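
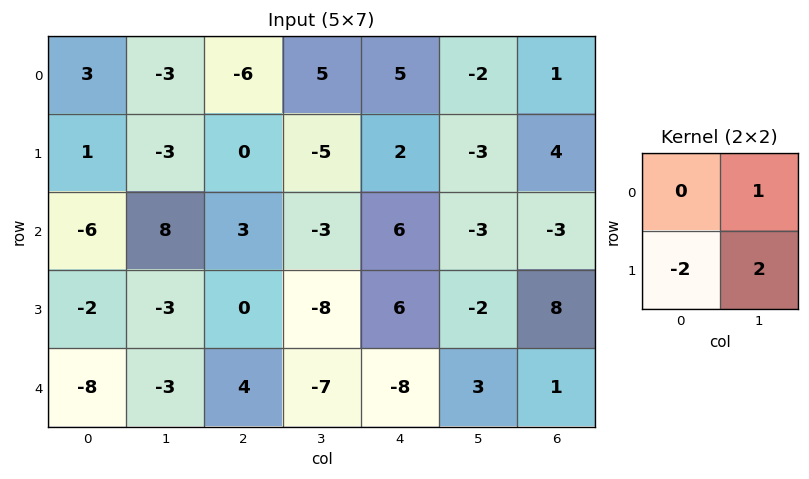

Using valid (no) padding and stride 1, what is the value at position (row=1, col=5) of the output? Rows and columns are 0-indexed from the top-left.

The receptive field on the input at this output position is [-3 4 / -3 -3]. Elementwise product with the kernel and sum: 4·1 + -3·-2 + -3·2.

4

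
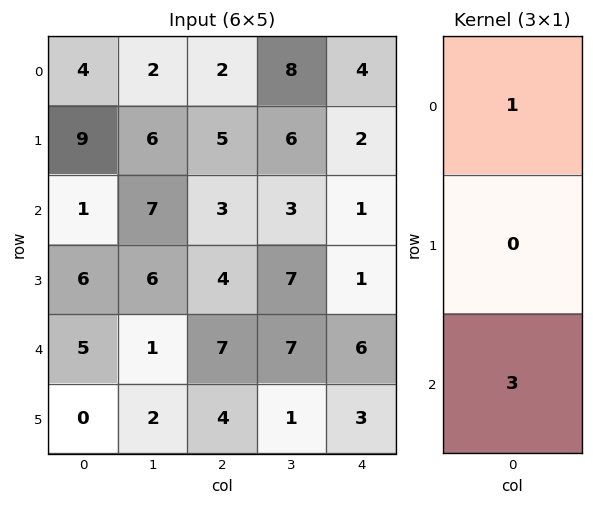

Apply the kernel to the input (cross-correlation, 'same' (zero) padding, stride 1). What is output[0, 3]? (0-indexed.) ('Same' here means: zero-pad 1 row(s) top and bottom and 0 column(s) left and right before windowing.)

The receptive field on the zero-padded input at this output position is [0 / 8 / 6]. Elementwise product with the kernel and sum: 0·1 + 6·3.

18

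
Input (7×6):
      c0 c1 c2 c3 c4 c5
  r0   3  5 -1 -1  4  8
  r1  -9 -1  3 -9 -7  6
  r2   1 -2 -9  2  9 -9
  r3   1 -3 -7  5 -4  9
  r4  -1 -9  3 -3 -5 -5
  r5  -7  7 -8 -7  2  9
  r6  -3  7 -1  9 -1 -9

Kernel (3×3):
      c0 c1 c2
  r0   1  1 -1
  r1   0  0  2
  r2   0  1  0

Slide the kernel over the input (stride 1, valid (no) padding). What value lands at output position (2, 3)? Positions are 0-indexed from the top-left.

33

The receptive field on the input at this output position is [2 9 -9 / 5 -4 9 / -3 -5 -5]. Elementwise product with the kernel and sum: 2·1 + 9·1 + -9·-1 + 9·2 + -5·1.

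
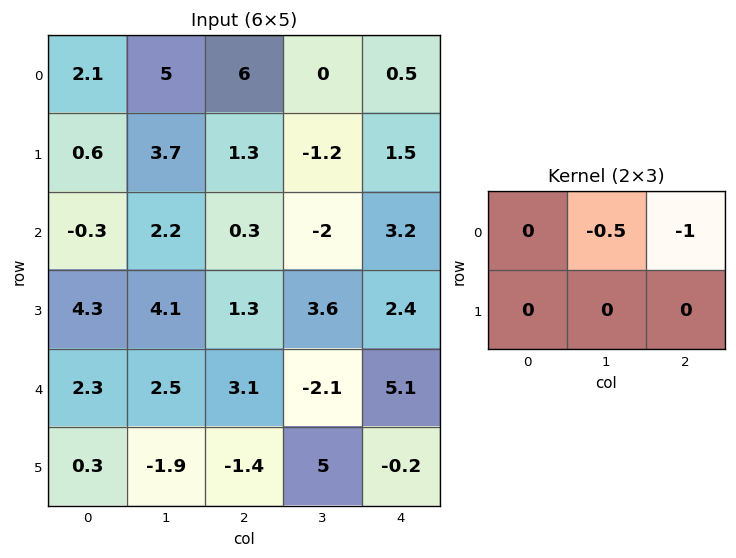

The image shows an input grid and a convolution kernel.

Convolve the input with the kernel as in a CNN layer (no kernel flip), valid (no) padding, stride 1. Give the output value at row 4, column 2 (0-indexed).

The receptive field on the input at this output position is [3.1 -2.1 5.1 / -1.4 5 -0.2]. Elementwise product with the kernel and sum: -2.1·-0.5 + 5.1·-1.

-4.05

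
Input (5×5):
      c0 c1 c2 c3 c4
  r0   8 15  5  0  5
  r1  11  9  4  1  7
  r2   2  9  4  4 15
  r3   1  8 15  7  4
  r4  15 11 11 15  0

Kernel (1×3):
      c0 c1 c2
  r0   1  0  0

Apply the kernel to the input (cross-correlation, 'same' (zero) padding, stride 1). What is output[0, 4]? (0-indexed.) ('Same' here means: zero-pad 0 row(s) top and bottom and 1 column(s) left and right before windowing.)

0

The receptive field on the zero-padded input at this output position is [0 5 0]. Elementwise product with the kernel and sum: 0·1.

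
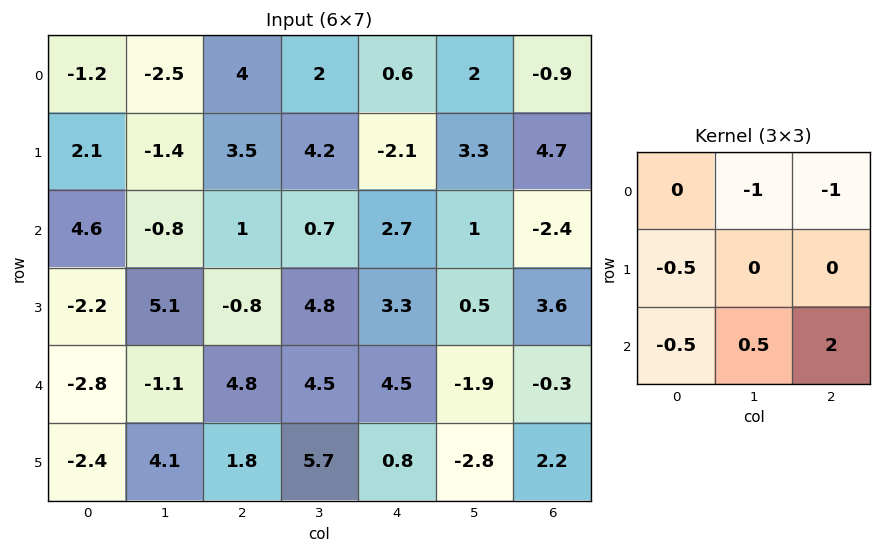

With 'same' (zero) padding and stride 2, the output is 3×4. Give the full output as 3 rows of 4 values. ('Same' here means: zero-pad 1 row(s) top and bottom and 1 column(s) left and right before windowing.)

-1.75 12.1 2.45 -0.3
8.4 -0.65 -1.3 -3.65
4.1 6.8 -14.1 -0.15

Output[0,0]: The receptive field on the zero-padded input at this output position is [0 0 0 / 0 -1.2 -2.5 / 0 2.1 -1.4]. Elementwise product with the kernel and sum: 0·-1 + 0·-1 + 0·-0.5 + 0·-0.5 + 2.1·0.5 + -1.4·2.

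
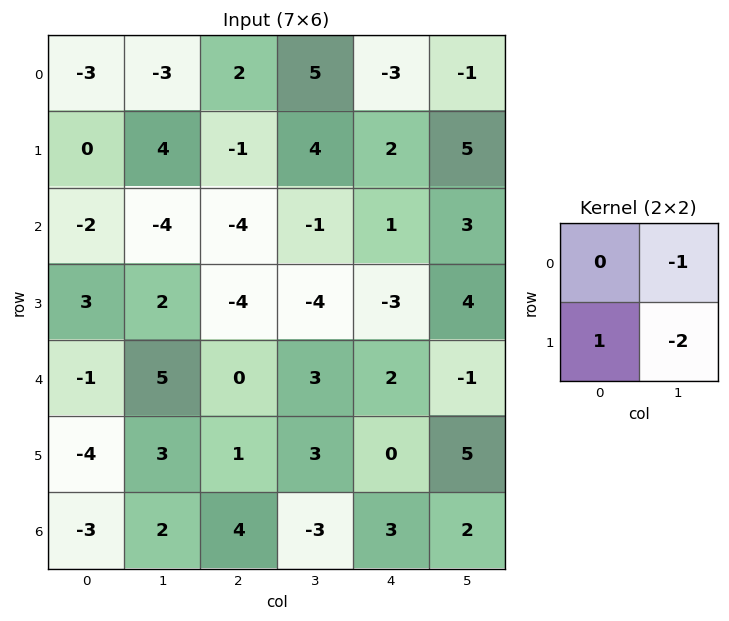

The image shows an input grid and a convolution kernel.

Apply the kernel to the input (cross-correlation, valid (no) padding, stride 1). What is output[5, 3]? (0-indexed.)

-9

The receptive field on the input at this output position is [3 0 / -3 3]. Elementwise product with the kernel and sum: 0·-1 + -3·1 + 3·-2.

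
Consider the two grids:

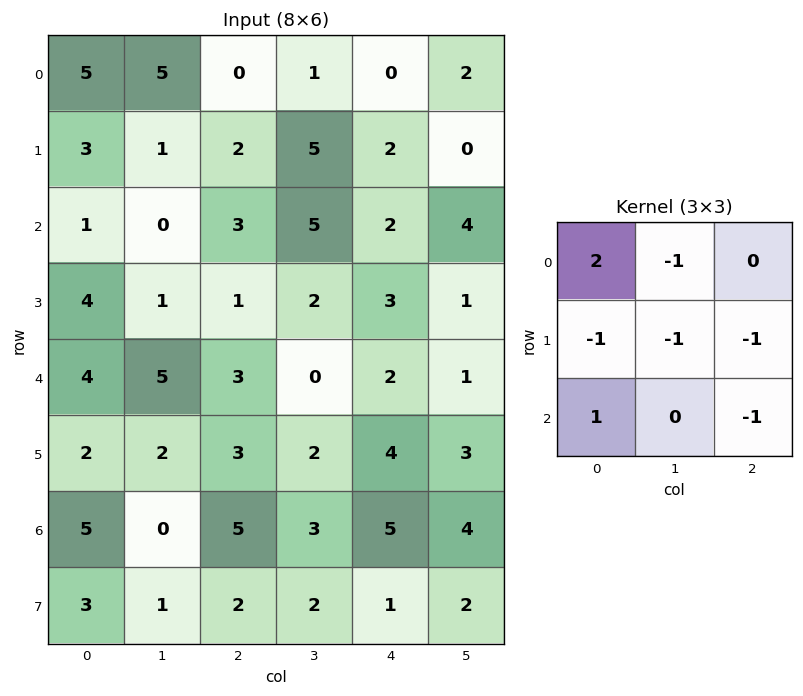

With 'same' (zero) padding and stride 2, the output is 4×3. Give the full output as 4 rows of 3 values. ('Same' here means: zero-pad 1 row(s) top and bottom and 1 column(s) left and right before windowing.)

Output[0,0]: The receptive field on the zero-padded input at this output position is [0 0 0 / 0 5 5 / 0 3 1]. Elementwise product with the kernel and sum: 0·2 + 0·-1 + 0·-1 + 5·-1 + 5·-1 + 0·1 + 1·-1.
Output[0,1]: The receptive field on the zero-padded input at this output position is [0 0 0 / 5 0 1 / 1 2 5]. Elementwise product with the kernel and sum: 0·2 + 0·-1 + 5·-1 + 0·-1 + 1·-1 + 1·1 + 5·-1.

-11 -10 2
-5 -9 -2
-15 -7 -3
-8 -8 -12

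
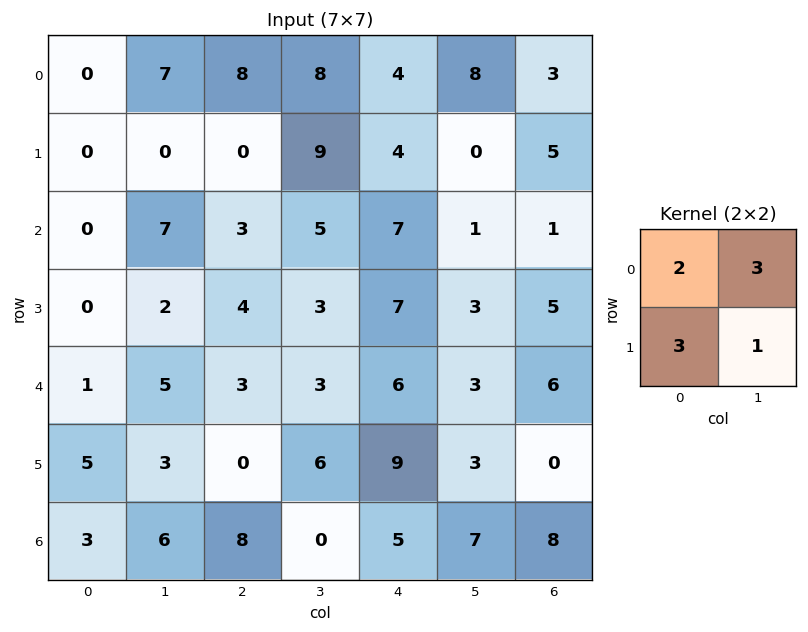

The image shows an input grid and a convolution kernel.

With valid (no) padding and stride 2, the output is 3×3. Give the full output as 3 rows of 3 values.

21 49 44
23 36 41
35 21 51

Output[0,0]: The receptive field on the input at this output position is [0 7 / 0 0]. Elementwise product with the kernel and sum: 0·2 + 7·3 + 0·3 + 0·1.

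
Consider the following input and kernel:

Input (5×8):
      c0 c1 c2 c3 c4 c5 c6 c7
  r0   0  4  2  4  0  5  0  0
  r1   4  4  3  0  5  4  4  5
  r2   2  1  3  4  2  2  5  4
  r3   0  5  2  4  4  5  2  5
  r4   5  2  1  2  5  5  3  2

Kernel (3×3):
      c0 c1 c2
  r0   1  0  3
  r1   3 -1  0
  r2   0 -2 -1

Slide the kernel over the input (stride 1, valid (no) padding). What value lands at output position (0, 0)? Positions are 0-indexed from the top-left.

9

The receptive field on the input at this output position is [0 4 2 / 4 4 3 / 2 1 3]. Elementwise product with the kernel and sum: 0·1 + 2·3 + 4·3 + 4·-1 + 1·-2 + 3·-1.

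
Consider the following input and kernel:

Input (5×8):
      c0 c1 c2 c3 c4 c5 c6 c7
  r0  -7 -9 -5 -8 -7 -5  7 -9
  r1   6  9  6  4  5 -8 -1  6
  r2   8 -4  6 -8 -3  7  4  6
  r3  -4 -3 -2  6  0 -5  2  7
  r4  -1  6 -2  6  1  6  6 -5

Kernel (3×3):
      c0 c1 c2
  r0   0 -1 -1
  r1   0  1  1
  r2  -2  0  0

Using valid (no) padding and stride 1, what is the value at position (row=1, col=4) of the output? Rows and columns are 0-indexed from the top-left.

The receptive field on the input at this output position is [5 -8 -1 / -3 7 4 / 0 -5 2]. Elementwise product with the kernel and sum: -8·-1 + -1·-1 + 7·1 + 4·1 + 0·-2.

20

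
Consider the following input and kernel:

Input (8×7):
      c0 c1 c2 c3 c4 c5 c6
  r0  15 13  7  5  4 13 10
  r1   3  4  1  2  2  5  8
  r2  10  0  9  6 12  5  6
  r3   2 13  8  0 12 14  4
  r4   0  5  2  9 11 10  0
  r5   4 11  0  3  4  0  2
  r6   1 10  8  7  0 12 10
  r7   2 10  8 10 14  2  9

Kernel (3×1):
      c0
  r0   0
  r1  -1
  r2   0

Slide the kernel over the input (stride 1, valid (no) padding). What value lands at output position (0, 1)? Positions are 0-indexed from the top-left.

-4

The receptive field on the input at this output position is [13 / 4 / 0]. Elementwise product with the kernel and sum: 4·-1.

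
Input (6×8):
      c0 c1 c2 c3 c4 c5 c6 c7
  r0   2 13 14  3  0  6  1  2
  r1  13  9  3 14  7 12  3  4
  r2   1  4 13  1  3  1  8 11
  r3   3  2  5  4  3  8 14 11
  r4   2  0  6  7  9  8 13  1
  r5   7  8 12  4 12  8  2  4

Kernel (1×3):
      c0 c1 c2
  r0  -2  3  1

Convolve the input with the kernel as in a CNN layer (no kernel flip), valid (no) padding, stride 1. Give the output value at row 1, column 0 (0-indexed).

4

The receptive field on the input at this output position is [13 9 3]. Elementwise product with the kernel and sum: 13·-2 + 9·3 + 3·1.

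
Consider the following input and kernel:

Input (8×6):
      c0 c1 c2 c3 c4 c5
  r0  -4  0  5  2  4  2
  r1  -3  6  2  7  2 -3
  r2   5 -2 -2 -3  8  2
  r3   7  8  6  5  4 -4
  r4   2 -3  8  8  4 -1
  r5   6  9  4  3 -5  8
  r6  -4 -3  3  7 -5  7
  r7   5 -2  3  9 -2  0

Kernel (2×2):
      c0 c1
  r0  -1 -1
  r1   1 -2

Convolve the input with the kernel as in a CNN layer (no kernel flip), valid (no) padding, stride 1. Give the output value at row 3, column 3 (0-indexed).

The receptive field on the input at this output position is [5 4 / 8 4]. Elementwise product with the kernel and sum: 5·-1 + 4·-1 + 8·1 + 4·-2.

-9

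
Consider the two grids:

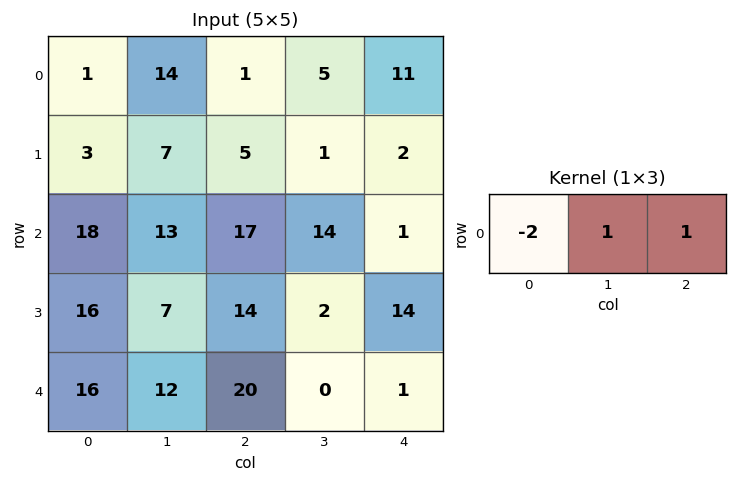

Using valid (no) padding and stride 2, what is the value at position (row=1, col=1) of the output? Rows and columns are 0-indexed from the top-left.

The receptive field on the input at this output position is [17 14 1]. Elementwise product with the kernel and sum: 17·-2 + 14·1 + 1·1.

-19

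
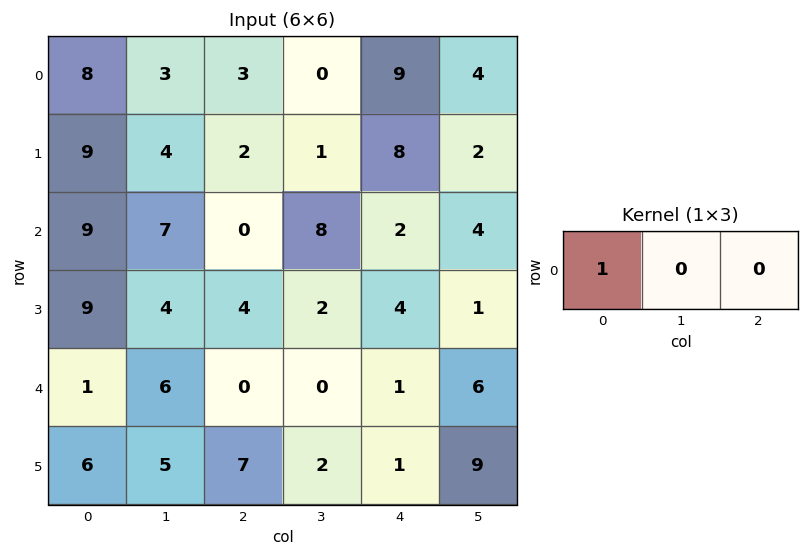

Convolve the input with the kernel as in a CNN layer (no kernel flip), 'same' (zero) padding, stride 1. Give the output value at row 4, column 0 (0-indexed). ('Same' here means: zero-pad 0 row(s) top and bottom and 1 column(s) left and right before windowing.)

The receptive field on the zero-padded input at this output position is [0 1 6]. Elementwise product with the kernel and sum: 0·1.

0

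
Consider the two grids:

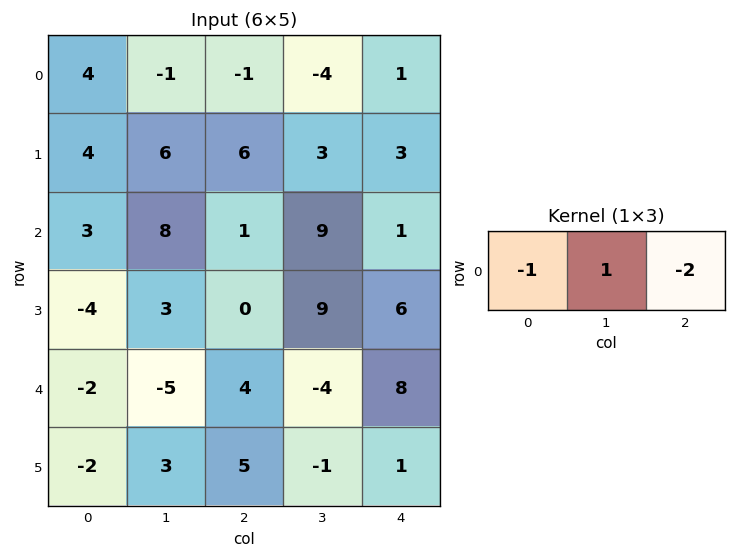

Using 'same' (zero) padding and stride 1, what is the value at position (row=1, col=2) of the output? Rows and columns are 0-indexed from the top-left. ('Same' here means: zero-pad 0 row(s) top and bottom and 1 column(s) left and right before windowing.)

-6

The receptive field on the zero-padded input at this output position is [6 6 3]. Elementwise product with the kernel and sum: 6·-1 + 6·1 + 3·-2.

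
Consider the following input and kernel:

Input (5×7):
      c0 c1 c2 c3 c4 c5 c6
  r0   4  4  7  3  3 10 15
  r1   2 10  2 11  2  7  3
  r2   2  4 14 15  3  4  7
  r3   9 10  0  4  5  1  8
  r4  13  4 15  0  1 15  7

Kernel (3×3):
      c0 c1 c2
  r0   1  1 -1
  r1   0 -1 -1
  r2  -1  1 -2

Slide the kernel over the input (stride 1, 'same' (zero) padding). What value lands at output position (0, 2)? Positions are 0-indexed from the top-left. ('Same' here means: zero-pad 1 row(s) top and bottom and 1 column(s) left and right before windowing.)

The receptive field on the zero-padded input at this output position is [0 0 0 / 4 7 3 / 10 2 11]. Elementwise product with the kernel and sum: 0·1 + 0·1 + 0·-1 + 7·-1 + 3·-1 + 10·-1 + 2·1 + 11·-2.

-40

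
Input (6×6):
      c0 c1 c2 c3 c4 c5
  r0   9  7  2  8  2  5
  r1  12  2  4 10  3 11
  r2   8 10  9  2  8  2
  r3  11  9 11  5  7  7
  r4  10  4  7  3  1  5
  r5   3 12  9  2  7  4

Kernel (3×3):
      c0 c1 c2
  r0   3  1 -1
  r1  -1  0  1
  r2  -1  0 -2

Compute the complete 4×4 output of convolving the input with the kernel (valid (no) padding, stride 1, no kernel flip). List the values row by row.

Output[0,0]: The receptive field on the input at this output position is [9 7 2 / 12 2 4 / 8 10 9]. Elementwise product with the kernel and sum: 9·3 + 7·1 + 2·-1 + 12·-1 + 4·1 + 8·-1 + 9·-2.

-2 9 -14 16
2 -27 -7 3
1 23 8 1
7 16 2 7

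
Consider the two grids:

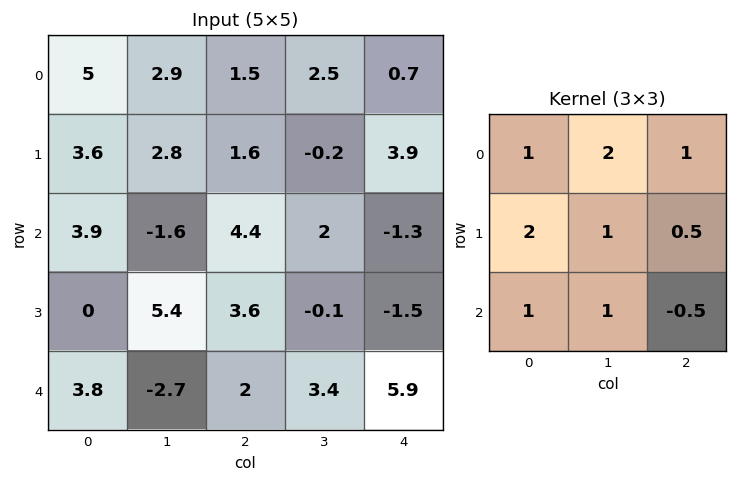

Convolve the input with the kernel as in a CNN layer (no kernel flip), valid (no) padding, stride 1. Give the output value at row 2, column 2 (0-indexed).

15.9

The receptive field on the input at this output position is [4.4 2 -1.3 / 3.6 -0.1 -1.5 / 2 3.4 5.9]. Elementwise product with the kernel and sum: 4.4·1 + 2·2 + -1.3·1 + 3.6·2 + -0.1·1 + -1.5·0.5 + 2·1 + 3.4·1 + 5.9·-0.5.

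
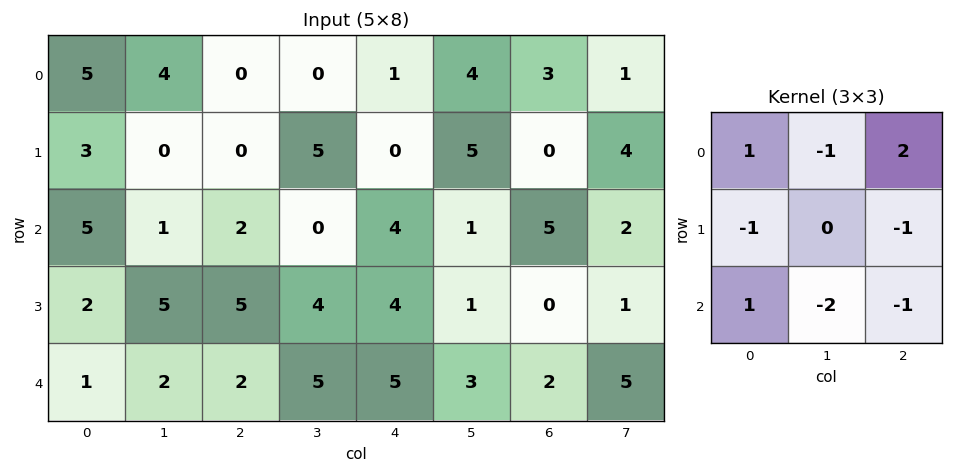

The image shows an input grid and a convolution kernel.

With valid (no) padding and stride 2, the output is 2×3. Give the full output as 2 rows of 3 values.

Output[0,0]: The receptive field on the input at this output position is [5 4 0 / 3 0 0 / 5 1 2]. Elementwise product with the kernel and sum: 5·1 + 4·-1 + 0·2 + 3·-1 + 0·-1 + 5·1 + 1·-2 + 2·-1.

-1 0 0
-4 -12 6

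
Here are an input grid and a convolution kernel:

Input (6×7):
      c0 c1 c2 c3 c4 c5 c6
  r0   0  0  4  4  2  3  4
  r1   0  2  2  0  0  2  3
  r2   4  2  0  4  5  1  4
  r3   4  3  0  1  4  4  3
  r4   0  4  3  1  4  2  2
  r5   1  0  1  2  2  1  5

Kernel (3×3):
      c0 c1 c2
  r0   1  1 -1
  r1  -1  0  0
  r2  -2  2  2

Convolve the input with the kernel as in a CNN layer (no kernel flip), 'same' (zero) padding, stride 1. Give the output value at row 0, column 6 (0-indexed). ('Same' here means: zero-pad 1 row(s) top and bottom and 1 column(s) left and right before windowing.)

The receptive field on the zero-padded input at this output position is [0 0 0 / 3 4 0 / 2 3 0]. Elementwise product with the kernel and sum: 0·1 + 0·1 + 0·-1 + 3·-1 + 2·-2 + 3·2 + 0·2.

-1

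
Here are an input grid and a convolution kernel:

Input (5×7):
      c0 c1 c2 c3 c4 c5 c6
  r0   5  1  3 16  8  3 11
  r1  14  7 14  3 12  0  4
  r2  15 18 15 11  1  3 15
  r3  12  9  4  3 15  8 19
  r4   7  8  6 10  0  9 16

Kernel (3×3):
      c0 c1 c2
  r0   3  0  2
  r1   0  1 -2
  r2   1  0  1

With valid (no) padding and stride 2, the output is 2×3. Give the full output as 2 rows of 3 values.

30 20 54
89 26 19

Output[0,0]: The receptive field on the input at this output position is [5 1 3 / 14 7 14 / 15 18 15]. Elementwise product with the kernel and sum: 5·3 + 3·2 + 7·1 + 14·-2 + 15·1 + 15·1.
Output[0,1]: The receptive field on the input at this output position is [3 16 8 / 14 3 12 / 15 11 1]. Elementwise product with the kernel and sum: 3·3 + 8·2 + 3·1 + 12·-2 + 15·1 + 1·1.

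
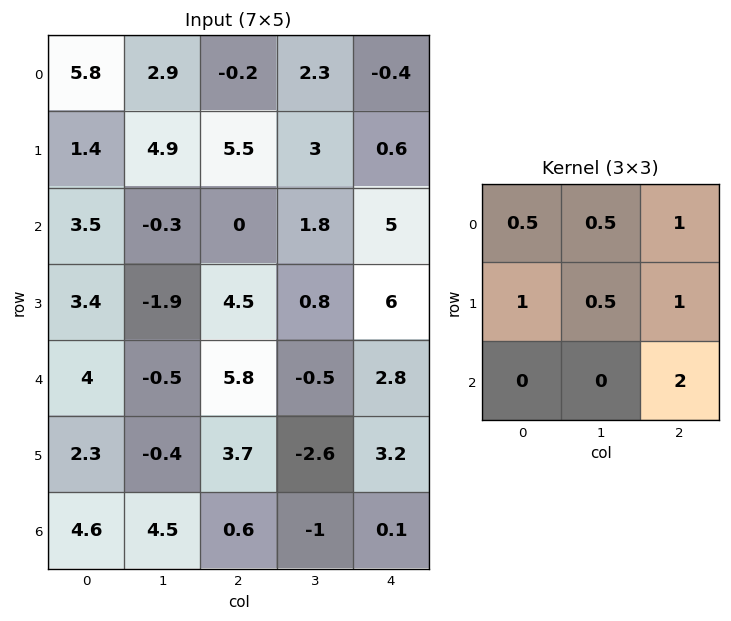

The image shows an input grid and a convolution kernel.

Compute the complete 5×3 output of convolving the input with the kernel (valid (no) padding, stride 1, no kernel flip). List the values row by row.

Output[0,0]: The receptive field on the input at this output position is [5.8 2.9 -0.2 / 1.4 4.9 5.5 / 3.5 -0.3 0]. Elementwise product with the kernel and sum: 5.8·0.5 + 2.9·0.5 + -0.2·1 + 1.4·1 + 4.9·0.5 + 5.5·1 + 0·2.
Output[0,1]: The receptive field on the input at this output position is [2.9 -0.2 2.3 / 4.9 5.5 3 / -0.3 0 1.8]. Elementwise product with the kernel and sum: 2.9·0.5 + -0.2·0.5 + 2.3·1 + 4.9·1 + 5.5·0.5 + 3·1 + 1.8·2.

13.5 17.9 18.25
21 11.3 22.75
20.15 1.8 22.4
22.2 -1.2 23.4
14.55 -1 11.25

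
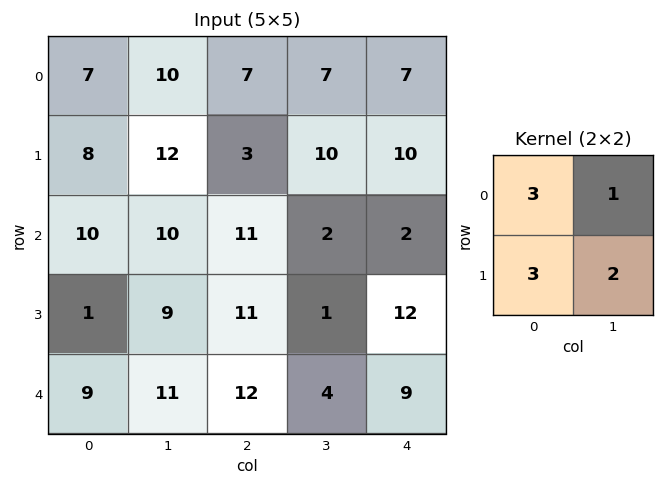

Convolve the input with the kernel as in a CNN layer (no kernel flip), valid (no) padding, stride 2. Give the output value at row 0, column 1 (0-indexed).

57

The receptive field on the input at this output position is [7 7 / 3 10]. Elementwise product with the kernel and sum: 7·3 + 7·1 + 3·3 + 10·2.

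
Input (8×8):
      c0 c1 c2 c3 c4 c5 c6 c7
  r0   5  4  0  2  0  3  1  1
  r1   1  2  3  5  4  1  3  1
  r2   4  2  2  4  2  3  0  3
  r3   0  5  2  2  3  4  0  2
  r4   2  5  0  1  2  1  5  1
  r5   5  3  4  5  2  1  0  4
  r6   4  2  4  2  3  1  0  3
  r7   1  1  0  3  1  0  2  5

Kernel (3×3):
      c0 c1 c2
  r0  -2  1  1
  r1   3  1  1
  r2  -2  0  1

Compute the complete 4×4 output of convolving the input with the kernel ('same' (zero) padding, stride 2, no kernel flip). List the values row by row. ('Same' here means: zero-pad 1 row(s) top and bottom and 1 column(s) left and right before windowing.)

Output[0,0]: The receptive field on the zero-padded input at this output position is [0 0 0 / 0 5 4 / 0 1 2]. Elementwise product with the kernel and sum: 0·-2 + 0·1 + 0·1 + 0·3 + 5·1 + 4·1 + 0·-2 + 2·1.

11 15 0 10
14 8 12 8
15 9 0 5
15 16 -3 13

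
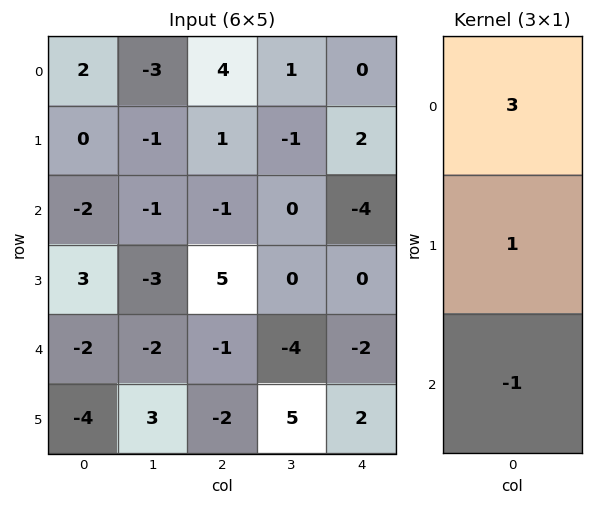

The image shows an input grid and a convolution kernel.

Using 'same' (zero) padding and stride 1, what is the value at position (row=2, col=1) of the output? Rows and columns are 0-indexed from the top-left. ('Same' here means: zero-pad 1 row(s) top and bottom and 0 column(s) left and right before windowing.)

-1

The receptive field on the zero-padded input at this output position is [-1 / -1 / -3]. Elementwise product with the kernel and sum: -1·3 + -1·1 + -3·-1.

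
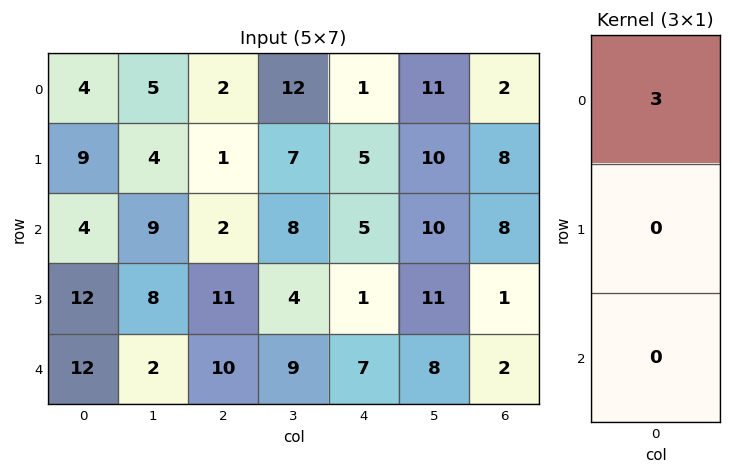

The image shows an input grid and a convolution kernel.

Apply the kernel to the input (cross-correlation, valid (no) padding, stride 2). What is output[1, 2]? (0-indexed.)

15

The receptive field on the input at this output position is [5 / 1 / 7]. Elementwise product with the kernel and sum: 5·3.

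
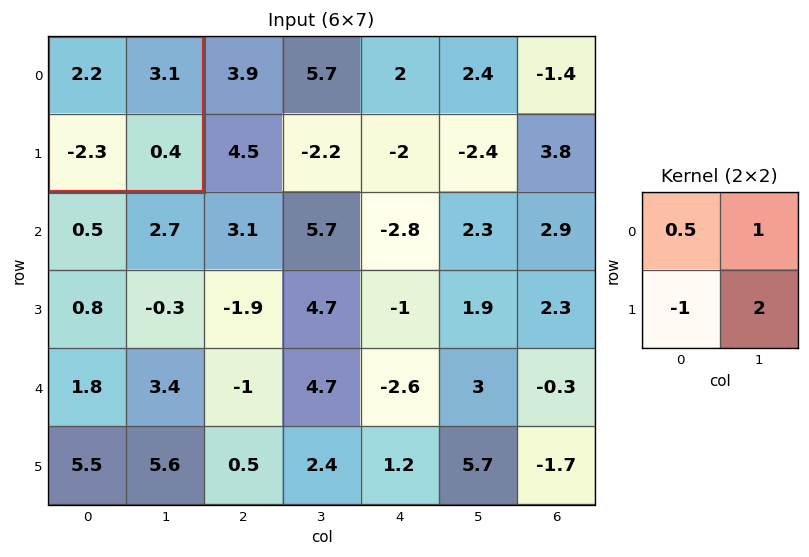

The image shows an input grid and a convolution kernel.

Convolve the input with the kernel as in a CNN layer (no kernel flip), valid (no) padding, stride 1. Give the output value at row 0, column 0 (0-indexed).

The receptive field on the input at this output position is [2.2 3.1 / -2.3 0.4]. Elementwise product with the kernel and sum: 2.2·0.5 + 3.1·1 + -2.3·-1 + 0.4·2.

7.3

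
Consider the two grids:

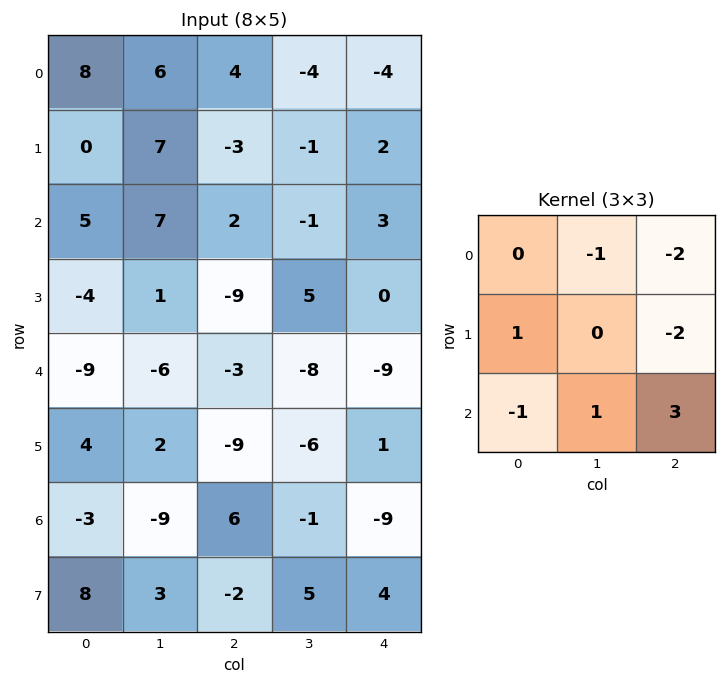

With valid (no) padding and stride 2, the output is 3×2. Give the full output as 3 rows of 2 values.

0 11
-3 -46
46 -19

Output[0,0]: The receptive field on the input at this output position is [8 6 4 / 0 7 -3 / 5 7 2]. Elementwise product with the kernel and sum: 6·-1 + 4·-2 + 0·1 + -3·-2 + 5·-1 + 7·1 + 2·3.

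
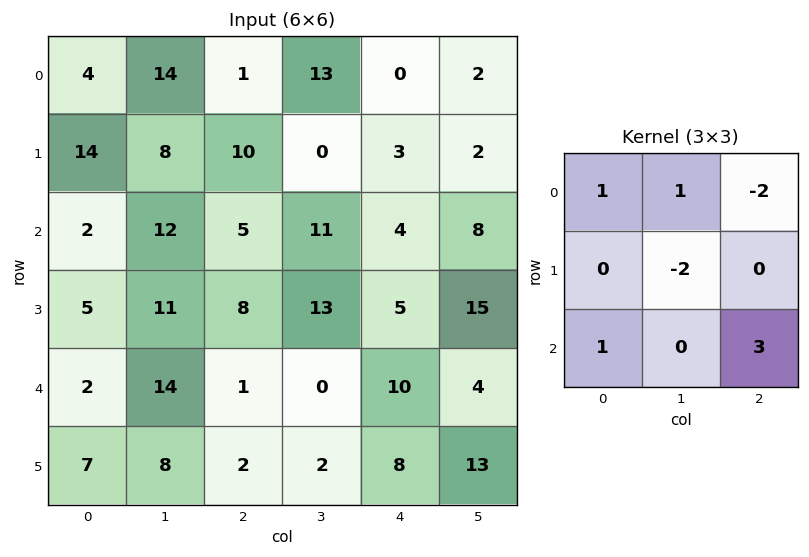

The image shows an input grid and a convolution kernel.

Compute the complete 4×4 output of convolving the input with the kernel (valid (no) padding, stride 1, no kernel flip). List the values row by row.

Output[0,0]: The receptive field on the input at this output position is [4 14 1 / 14 8 10 / 2 12 5]. Elementwise product with the kernel and sum: 4·1 + 14·1 + 1·-2 + 8·-2 + 2·1 + 5·3.

17 14 31 38
7 58 5 49
-13 -7 13 1
-15 5 37 9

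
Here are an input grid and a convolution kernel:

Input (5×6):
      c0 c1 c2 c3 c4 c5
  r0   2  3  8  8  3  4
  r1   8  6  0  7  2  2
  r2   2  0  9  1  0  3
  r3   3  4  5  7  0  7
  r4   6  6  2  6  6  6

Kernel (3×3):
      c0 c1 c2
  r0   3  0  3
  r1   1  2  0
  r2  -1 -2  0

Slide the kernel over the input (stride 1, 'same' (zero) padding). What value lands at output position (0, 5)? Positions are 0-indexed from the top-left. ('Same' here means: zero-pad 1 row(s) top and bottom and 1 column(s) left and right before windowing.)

The receptive field on the zero-padded input at this output position is [0 0 0 / 3 4 0 / 2 2 0]. Elementwise product with the kernel and sum: 0·3 + 0·3 + 3·1 + 4·2 + 2·-1 + 2·-2.

5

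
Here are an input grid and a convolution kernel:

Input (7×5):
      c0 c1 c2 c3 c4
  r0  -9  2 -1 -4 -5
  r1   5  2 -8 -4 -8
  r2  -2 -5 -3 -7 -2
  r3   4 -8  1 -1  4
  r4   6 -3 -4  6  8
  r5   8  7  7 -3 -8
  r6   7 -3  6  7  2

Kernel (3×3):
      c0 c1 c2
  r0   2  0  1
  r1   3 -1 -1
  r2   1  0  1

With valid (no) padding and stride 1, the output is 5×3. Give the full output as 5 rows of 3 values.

-3 6 -24
9 -14 -19
14 -38 -4
49 -24 -21
31 21 40

Output[0,0]: The receptive field on the input at this output position is [-9 2 -1 / 5 2 -8 / -2 -5 -3]. Elementwise product with the kernel and sum: -9·2 + -1·1 + 5·3 + 2·-1 + -8·-1 + -2·1 + -3·1.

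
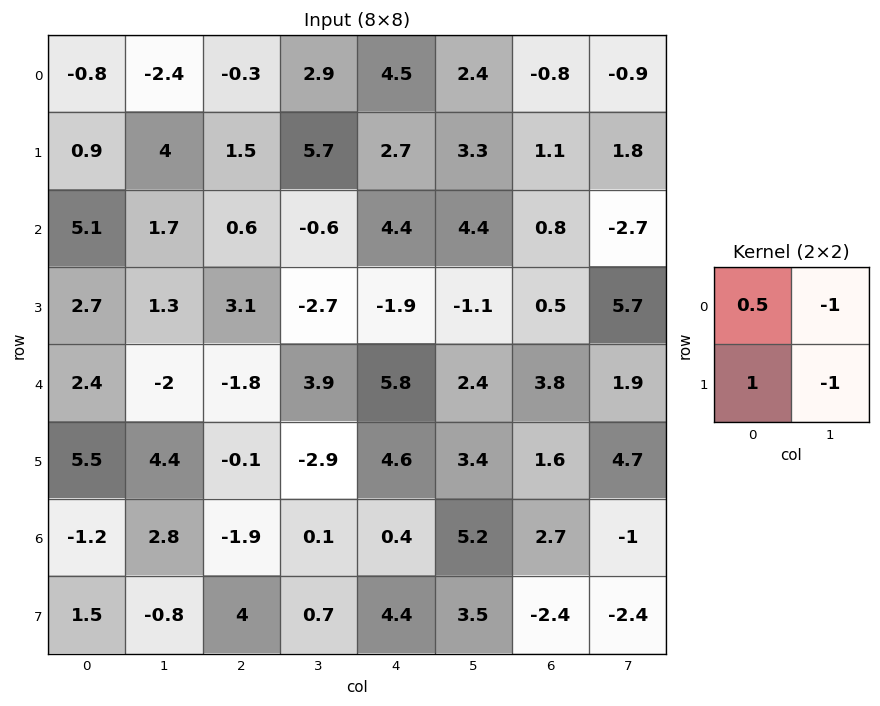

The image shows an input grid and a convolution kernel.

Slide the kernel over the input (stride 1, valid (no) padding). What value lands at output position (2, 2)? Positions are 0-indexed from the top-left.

The receptive field on the input at this output position is [0.6 -0.6 / 3.1 -2.7]. Elementwise product with the kernel and sum: 0.6·0.5 + -0.6·-1 + 3.1·1 + -2.7·-1.

6.7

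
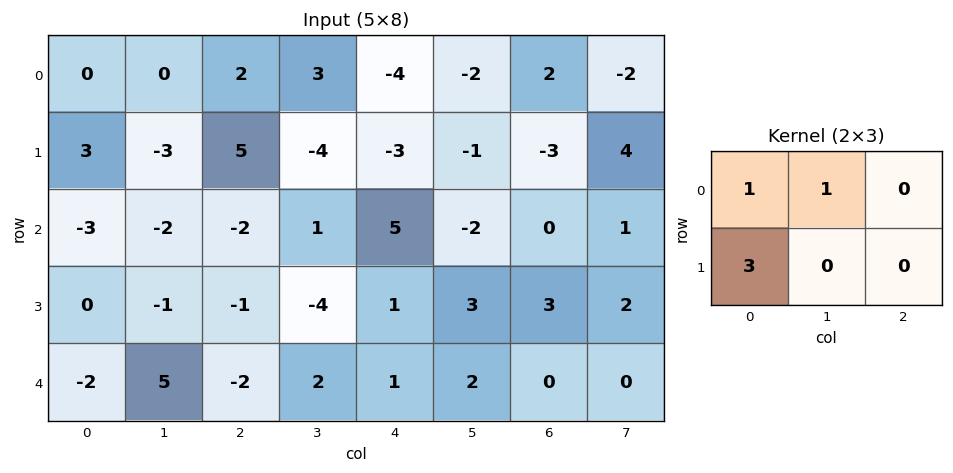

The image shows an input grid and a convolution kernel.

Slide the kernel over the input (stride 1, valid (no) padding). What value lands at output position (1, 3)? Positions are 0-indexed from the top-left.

The receptive field on the input at this output position is [-4 -3 -1 / 1 5 -2]. Elementwise product with the kernel and sum: -4·1 + -3·1 + 1·3.

-4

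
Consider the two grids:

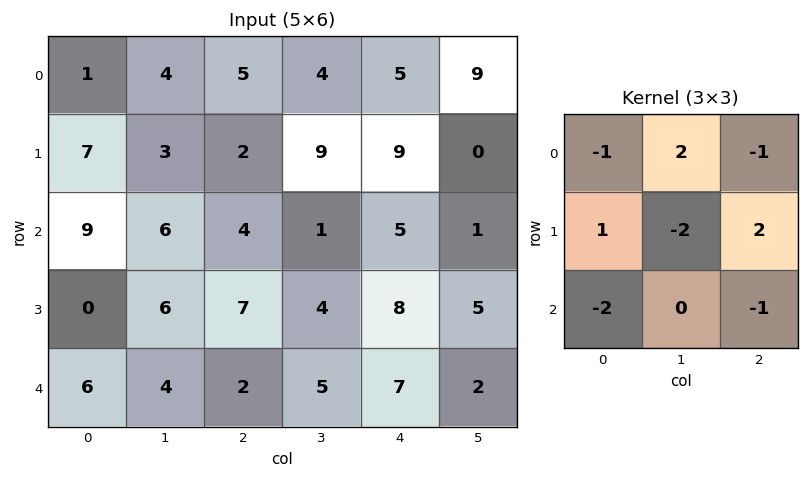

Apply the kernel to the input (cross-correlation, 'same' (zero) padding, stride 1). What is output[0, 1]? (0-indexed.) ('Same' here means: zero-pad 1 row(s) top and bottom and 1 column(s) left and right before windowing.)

The receptive field on the zero-padded input at this output position is [0 0 0 / 1 4 5 / 7 3 2]. Elementwise product with the kernel and sum: 0·-1 + 0·2 + 0·-1 + 1·1 + 4·-2 + 5·2 + 7·-2 + 2·-1.

-13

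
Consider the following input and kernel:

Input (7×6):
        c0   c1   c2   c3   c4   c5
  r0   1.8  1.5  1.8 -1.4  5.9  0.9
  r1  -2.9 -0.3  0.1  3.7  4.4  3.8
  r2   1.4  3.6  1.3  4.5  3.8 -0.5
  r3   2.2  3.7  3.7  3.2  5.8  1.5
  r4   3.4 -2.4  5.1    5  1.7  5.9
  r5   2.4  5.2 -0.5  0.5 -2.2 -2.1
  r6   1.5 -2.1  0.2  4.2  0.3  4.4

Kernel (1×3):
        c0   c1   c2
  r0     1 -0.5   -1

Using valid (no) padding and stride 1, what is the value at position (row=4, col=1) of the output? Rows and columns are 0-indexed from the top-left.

The receptive field on the input at this output position is [-2.4 5.1 5]. Elementwise product with the kernel and sum: -2.4·1 + 5.1·-0.5 + 5·-1.

-9.95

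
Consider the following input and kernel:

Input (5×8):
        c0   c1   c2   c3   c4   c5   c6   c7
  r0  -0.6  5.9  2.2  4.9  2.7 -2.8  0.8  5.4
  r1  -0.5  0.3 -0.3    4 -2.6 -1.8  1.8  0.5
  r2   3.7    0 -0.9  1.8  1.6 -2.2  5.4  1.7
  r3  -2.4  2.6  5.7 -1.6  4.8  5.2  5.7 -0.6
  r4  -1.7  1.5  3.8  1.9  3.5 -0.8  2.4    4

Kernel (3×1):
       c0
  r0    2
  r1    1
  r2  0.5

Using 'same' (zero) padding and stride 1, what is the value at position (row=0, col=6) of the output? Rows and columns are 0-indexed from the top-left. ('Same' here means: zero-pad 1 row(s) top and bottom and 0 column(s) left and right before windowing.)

1.7

The receptive field on the zero-padded input at this output position is [0 / 0.8 / 1.8]. Elementwise product with the kernel and sum: 0·2 + 0.8·1 + 1.8·0.5.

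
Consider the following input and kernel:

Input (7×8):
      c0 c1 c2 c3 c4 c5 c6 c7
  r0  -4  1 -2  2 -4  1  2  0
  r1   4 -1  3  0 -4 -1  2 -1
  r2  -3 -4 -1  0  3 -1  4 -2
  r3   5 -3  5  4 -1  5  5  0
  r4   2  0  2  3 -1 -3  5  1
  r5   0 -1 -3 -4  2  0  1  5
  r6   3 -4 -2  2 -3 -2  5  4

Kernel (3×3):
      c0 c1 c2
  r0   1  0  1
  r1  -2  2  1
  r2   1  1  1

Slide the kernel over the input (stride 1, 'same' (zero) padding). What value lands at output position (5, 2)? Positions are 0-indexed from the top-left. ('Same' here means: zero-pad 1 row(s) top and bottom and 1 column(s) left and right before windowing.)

-9

The receptive field on the zero-padded input at this output position is [0 2 3 / -1 -3 -4 / -4 -2 2]. Elementwise product with the kernel and sum: 0·1 + 3·1 + -1·-2 + -3·2 + -4·1 + -4·1 + -2·1 + 2·1.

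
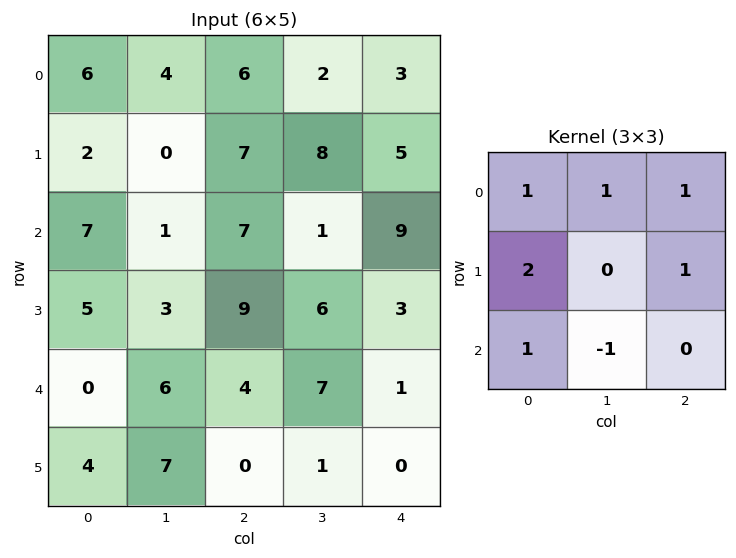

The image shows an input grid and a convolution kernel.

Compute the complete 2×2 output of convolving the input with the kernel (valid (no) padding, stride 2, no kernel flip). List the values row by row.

33 36
28 35

Output[0,0]: The receptive field on the input at this output position is [6 4 6 / 2 0 7 / 7 1 7]. Elementwise product with the kernel and sum: 6·1 + 4·1 + 6·1 + 2·2 + 7·1 + 7·1 + 1·-1.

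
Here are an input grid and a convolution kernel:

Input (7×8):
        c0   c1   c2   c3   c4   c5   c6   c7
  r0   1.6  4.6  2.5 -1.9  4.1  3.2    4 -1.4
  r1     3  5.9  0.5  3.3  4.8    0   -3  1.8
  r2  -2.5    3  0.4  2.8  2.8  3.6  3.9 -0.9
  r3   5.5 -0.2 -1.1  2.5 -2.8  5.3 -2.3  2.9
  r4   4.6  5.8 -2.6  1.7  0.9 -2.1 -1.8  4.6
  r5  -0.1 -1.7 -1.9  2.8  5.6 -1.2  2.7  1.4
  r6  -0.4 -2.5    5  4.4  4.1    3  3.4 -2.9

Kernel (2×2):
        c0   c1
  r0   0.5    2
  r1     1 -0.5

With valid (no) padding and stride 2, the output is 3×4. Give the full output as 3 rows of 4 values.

Output[0,0]: The receptive field on the input at this output position is [1.6 4.6 / 3 5.9]. Elementwise product with the kernel and sum: 1.6·0.5 + 4.6·2 + 3·1 + 5.9·-0.5.

10.05 -3.7 13.25 -4.7
10.35 3.45 3.15 -3.6
14.65 -1.2 2.45 10.3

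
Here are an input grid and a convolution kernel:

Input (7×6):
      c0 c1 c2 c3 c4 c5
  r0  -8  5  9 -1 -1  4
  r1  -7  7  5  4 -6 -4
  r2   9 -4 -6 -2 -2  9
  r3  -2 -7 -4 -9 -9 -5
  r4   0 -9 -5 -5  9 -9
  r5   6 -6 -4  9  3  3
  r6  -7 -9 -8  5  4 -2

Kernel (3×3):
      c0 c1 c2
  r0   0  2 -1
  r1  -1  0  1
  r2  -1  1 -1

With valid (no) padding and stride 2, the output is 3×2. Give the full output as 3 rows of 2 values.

Output[0,0]: The receptive field on the input at this output position is [-8 5 9 / -7 7 5 / 9 -4 -6]. Elementwise product with the kernel and sum: 5·2 + 9·-1 + -7·-1 + 5·1 + 9·-1 + -4·1 + -6·-1.
Output[0,1]: The receptive field on the input at this output position is [9 -1 -1 / 5 4 -6 / -6 -2 -2]. Elementwise product with the kernel and sum: -1·2 + -1·-1 + 5·-1 + -6·1 + -6·-1 + -2·1 + -2·-1.

6 -6
-8 -16
-17 -3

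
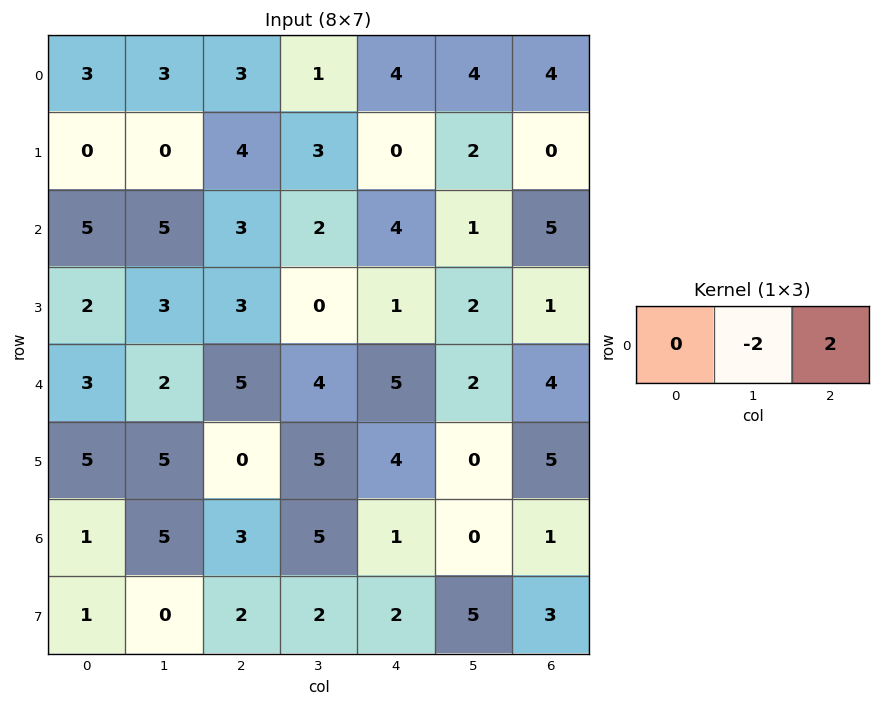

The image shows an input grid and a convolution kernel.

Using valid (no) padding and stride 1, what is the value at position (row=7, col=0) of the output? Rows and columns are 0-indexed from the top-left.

The receptive field on the input at this output position is [1 0 2]. Elementwise product with the kernel and sum: 0·-2 + 2·2.

4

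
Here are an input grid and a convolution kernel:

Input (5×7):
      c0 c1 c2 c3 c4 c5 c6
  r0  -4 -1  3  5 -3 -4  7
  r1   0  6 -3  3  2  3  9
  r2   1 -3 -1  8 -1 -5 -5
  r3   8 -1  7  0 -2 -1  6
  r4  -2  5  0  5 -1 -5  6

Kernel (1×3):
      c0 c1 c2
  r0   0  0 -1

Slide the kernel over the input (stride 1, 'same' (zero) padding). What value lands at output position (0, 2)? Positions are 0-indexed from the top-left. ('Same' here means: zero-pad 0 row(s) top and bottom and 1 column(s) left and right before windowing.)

-5

The receptive field on the zero-padded input at this output position is [-1 3 5]. Elementwise product with the kernel and sum: 5·-1.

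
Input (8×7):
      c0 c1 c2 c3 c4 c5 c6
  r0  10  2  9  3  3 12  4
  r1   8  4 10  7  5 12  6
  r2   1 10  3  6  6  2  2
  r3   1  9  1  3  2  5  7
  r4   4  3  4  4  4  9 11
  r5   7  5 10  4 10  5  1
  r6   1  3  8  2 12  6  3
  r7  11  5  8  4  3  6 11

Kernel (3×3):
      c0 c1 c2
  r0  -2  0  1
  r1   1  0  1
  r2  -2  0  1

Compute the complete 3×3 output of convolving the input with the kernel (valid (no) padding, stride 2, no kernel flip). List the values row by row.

8 0 -1
-1 -1 2
19 12 -7

Output[0,0]: The receptive field on the input at this output position is [10 2 9 / 8 4 10 / 1 10 3]. Elementwise product with the kernel and sum: 10·-2 + 9·1 + 8·1 + 10·1 + 1·-2 + 3·1.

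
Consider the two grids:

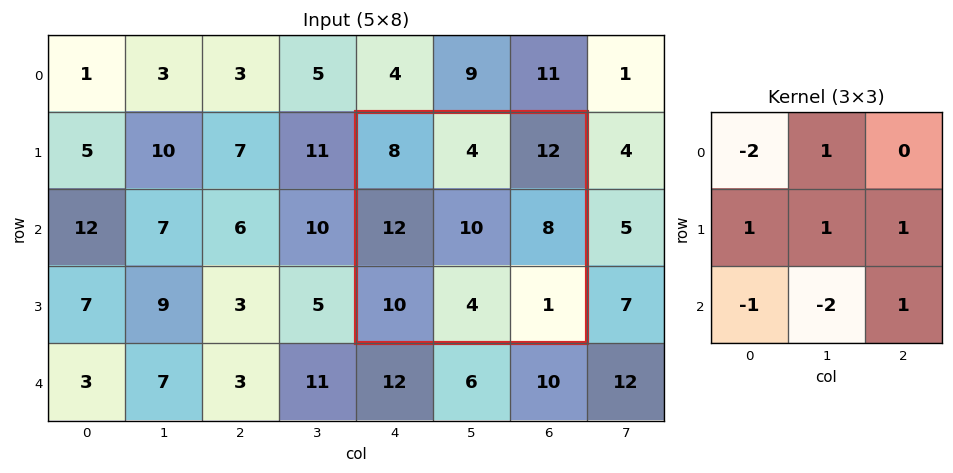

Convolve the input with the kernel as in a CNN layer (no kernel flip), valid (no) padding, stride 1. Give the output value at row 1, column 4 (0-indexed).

1

The receptive field on the input at this output position is [8 4 12 / 12 10 8 / 10 4 1]. Elementwise product with the kernel and sum: 8·-2 + 4·1 + 12·1 + 10·1 + 8·1 + 10·-1 + 4·-2 + 1·1.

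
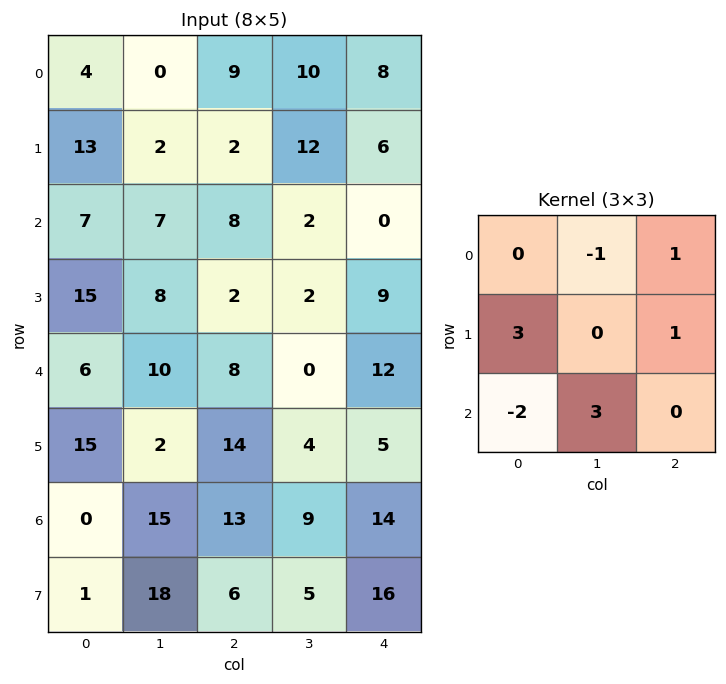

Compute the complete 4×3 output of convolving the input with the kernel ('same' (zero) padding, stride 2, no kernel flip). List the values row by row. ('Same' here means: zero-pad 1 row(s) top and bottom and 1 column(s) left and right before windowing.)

39 12 24
41 23 23
48 68 -2
5 26 60

Output[0,0]: The receptive field on the zero-padded input at this output position is [0 0 0 / 0 4 0 / 0 13 2]. Elementwise product with the kernel and sum: 0·-1 + 0·1 + 0·3 + 0·1 + 0·-2 + 13·3.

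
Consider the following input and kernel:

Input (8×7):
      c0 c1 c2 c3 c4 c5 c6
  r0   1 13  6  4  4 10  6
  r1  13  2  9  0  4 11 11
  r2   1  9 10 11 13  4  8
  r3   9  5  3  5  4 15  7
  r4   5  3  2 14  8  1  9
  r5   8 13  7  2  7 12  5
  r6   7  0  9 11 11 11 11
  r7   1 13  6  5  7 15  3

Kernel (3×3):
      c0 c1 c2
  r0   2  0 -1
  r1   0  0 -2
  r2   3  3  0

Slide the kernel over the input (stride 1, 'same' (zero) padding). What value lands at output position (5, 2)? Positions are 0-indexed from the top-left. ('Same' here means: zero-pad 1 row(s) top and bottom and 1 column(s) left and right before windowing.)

15

The receptive field on the zero-padded input at this output position is [3 2 14 / 13 7 2 / 0 9 11]. Elementwise product with the kernel and sum: 3·2 + 14·-1 + 2·-2 + 0·3 + 9·3.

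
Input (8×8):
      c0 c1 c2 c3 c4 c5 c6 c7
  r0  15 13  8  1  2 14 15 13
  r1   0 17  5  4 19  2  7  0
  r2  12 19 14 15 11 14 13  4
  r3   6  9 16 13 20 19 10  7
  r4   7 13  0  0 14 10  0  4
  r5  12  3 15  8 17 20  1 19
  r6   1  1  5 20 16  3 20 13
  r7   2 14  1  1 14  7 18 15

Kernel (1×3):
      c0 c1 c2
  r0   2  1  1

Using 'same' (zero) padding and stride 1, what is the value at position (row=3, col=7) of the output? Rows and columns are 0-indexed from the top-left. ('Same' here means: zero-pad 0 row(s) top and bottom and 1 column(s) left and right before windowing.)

The receptive field on the zero-padded input at this output position is [10 7 0]. Elementwise product with the kernel and sum: 10·2 + 7·1 + 0·1.

27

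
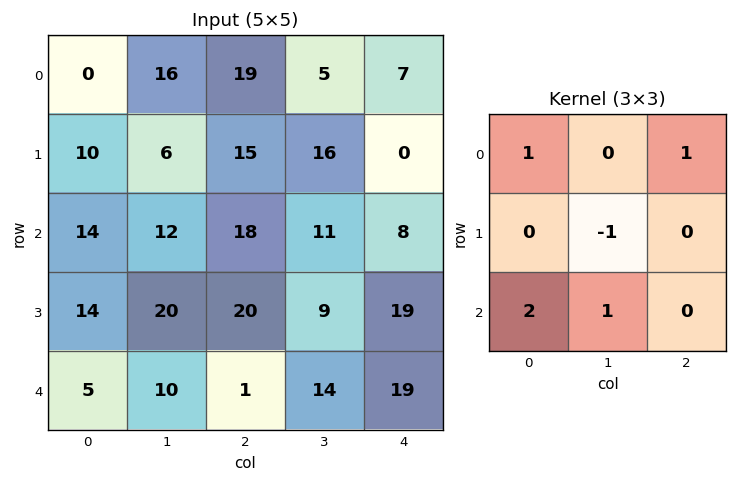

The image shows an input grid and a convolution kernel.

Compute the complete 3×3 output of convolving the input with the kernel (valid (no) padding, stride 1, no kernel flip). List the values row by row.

53 48 57
61 64 53
32 24 33

Output[0,0]: The receptive field on the input at this output position is [0 16 19 / 10 6 15 / 14 12 18]. Elementwise product with the kernel and sum: 0·1 + 19·1 + 6·-1 + 14·2 + 12·1.
Output[0,1]: The receptive field on the input at this output position is [16 19 5 / 6 15 16 / 12 18 11]. Elementwise product with the kernel and sum: 16·1 + 5·1 + 15·-1 + 12·2 + 18·1.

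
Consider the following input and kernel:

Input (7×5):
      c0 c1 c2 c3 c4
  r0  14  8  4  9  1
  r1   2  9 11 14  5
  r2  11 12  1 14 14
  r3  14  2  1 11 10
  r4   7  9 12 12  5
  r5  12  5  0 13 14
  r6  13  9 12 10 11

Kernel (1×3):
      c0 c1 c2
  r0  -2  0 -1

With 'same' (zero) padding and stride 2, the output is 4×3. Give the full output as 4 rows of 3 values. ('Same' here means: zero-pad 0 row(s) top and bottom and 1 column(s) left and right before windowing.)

-8 -25 -18
-12 -38 -28
-9 -30 -24
-9 -28 -20

Output[0,0]: The receptive field on the zero-padded input at this output position is [0 14 8]. Elementwise product with the kernel and sum: 0·-2 + 8·-1.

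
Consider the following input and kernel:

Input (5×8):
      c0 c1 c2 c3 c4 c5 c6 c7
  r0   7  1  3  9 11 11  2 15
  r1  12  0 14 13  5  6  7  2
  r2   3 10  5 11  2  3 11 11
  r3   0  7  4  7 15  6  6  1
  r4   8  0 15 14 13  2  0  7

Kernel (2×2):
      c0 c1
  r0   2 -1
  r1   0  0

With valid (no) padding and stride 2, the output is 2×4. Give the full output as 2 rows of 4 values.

13 -3 11 -11
-4 -1 1 11

Output[0,0]: The receptive field on the input at this output position is [7 1 / 12 0]. Elementwise product with the kernel and sum: 7·2 + 1·-1.
Output[0,1]: The receptive field on the input at this output position is [3 9 / 14 13]. Elementwise product with the kernel and sum: 3·2 + 9·-1.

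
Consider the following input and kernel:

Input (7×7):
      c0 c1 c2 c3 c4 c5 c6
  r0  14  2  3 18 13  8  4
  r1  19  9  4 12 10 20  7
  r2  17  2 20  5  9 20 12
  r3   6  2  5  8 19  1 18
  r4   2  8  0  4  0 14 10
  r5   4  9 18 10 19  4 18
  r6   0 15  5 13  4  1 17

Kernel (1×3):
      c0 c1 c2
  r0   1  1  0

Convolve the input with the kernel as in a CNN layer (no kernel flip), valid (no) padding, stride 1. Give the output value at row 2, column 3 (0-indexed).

14

The receptive field on the input at this output position is [5 9 20]. Elementwise product with the kernel and sum: 5·1 + 9·1.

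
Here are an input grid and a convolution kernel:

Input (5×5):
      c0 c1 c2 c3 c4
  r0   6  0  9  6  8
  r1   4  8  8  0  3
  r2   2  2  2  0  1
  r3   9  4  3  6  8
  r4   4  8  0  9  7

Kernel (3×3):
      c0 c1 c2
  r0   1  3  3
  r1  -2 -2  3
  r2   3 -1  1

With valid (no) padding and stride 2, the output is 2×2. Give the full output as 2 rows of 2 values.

39 51
1 9

Output[0,0]: The receptive field on the input at this output position is [6 0 9 / 4 8 8 / 2 2 2]. Elementwise product with the kernel and sum: 6·1 + 0·3 + 9·3 + 4·-2 + 8·-2 + 8·3 + 2·3 + 2·-1 + 2·1.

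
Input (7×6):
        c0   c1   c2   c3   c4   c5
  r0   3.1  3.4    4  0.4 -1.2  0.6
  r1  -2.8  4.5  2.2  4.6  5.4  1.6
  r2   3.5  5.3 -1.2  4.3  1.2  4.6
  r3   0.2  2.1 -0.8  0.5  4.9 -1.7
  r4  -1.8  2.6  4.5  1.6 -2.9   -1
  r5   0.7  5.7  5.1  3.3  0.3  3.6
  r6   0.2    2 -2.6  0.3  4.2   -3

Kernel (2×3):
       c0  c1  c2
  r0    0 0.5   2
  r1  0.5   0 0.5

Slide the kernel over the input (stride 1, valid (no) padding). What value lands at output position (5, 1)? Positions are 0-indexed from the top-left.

10.3

The receptive field on the input at this output position is [5.7 5.1 3.3 / 2 -2.6 0.3]. Elementwise product with the kernel and sum: 5.1·0.5 + 3.3·2 + 2·0.5 + 0.3·0.5.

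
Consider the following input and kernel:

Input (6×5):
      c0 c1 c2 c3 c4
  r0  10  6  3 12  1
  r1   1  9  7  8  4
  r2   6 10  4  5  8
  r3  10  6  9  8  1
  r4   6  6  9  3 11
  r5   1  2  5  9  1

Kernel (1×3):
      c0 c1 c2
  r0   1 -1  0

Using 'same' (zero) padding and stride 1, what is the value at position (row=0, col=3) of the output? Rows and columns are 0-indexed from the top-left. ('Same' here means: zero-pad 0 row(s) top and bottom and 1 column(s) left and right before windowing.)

The receptive field on the zero-padded input at this output position is [3 12 1]. Elementwise product with the kernel and sum: 3·1 + 12·-1.

-9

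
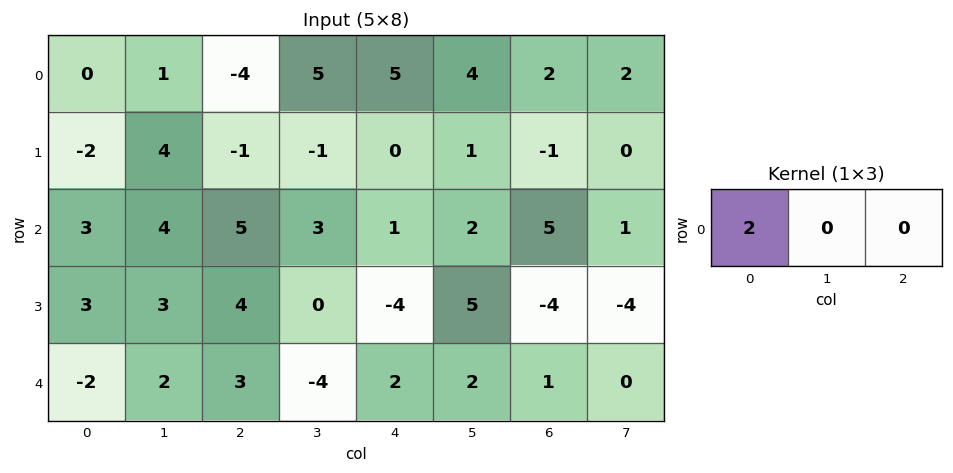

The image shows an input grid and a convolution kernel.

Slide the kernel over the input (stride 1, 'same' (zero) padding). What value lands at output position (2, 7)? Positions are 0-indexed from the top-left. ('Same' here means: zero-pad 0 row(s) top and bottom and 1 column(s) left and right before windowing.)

The receptive field on the zero-padded input at this output position is [5 1 0]. Elementwise product with the kernel and sum: 5·2.

10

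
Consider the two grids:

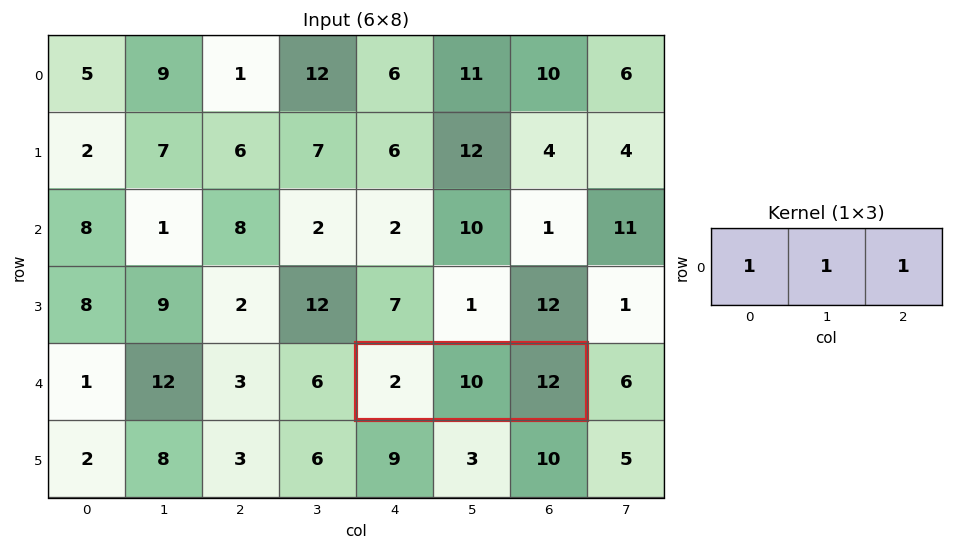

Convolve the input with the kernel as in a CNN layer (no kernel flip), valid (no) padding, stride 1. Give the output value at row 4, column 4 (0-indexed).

24

The receptive field on the input at this output position is [2 10 12]. Elementwise product with the kernel and sum: 2·1 + 10·1 + 12·1.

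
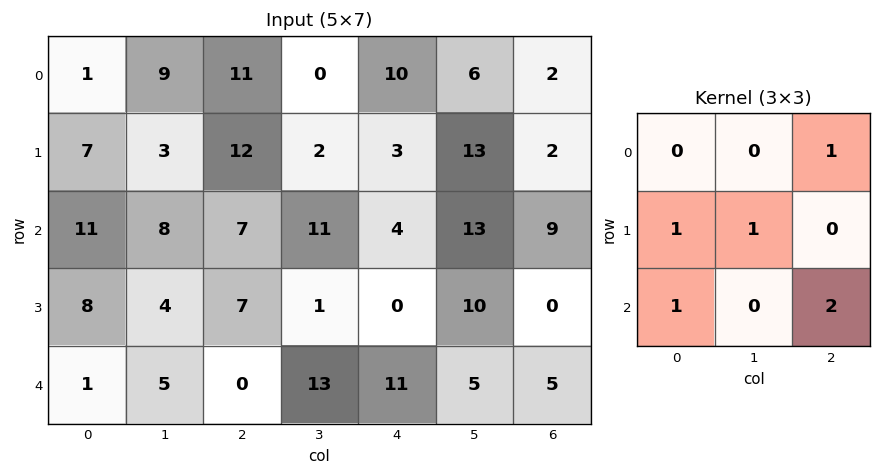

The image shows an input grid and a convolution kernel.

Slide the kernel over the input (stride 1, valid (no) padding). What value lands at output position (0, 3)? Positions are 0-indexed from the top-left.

The receptive field on the input at this output position is [0 10 6 / 2 3 13 / 11 4 13]. Elementwise product with the kernel and sum: 6·1 + 2·1 + 3·1 + 11·1 + 13·2.

48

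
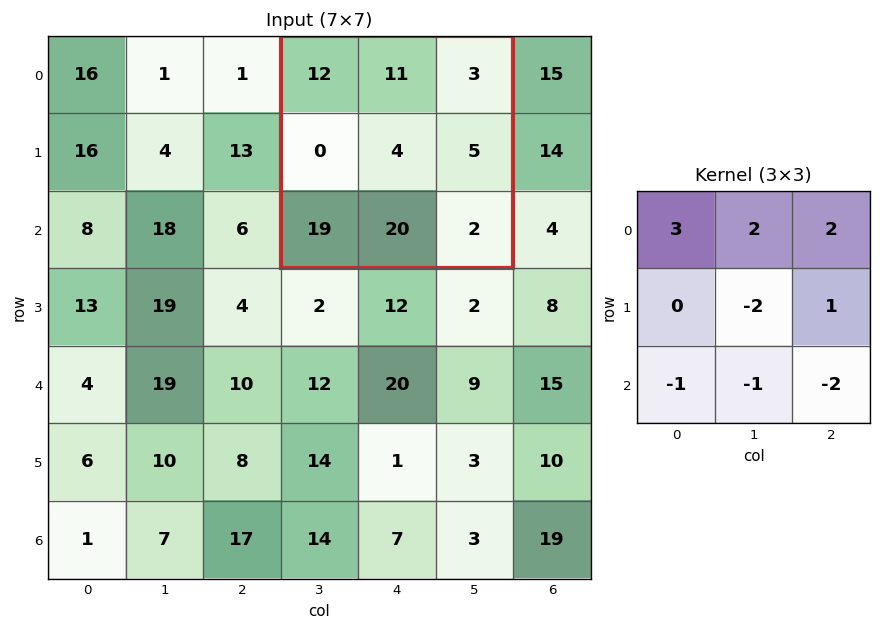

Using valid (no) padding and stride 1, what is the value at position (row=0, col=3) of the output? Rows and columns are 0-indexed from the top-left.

18

The receptive field on the input at this output position is [12 11 3 / 0 4 5 / 19 20 2]. Elementwise product with the kernel and sum: 12·3 + 11·2 + 3·2 + 4·-2 + 5·1 + 19·-1 + 20·-1 + 2·-2.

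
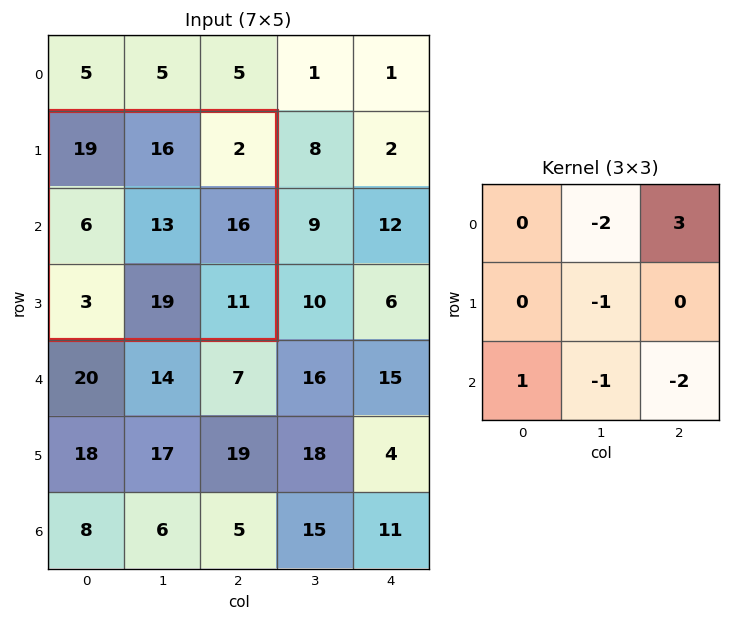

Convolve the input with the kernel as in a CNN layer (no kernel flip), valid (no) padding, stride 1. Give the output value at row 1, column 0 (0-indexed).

The receptive field on the input at this output position is [19 16 2 / 6 13 16 / 3 19 11]. Elementwise product with the kernel and sum: 16·-2 + 2·3 + 13·-1 + 3·1 + 19·-1 + 11·-2.

-77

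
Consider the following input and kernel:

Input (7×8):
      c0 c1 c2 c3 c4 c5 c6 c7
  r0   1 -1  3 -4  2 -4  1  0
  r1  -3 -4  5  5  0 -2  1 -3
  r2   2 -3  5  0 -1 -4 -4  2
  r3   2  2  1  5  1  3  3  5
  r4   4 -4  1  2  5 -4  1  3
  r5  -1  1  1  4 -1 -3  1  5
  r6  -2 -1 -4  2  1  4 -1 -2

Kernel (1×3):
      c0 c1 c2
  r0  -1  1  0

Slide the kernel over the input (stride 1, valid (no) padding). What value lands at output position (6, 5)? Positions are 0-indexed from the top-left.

The receptive field on the input at this output position is [4 -1 -2]. Elementwise product with the kernel and sum: 4·-1 + -1·1.

-5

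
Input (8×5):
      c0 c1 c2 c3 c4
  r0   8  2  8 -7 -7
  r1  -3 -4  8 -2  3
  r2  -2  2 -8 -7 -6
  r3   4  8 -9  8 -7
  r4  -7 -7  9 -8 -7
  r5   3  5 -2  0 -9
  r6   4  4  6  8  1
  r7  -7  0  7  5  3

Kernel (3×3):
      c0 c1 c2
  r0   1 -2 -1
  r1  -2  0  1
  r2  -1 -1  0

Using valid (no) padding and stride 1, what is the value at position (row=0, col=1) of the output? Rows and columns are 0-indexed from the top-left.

The receptive field on the input at this output position is [2 8 -7 / -4 8 -2 / 2 -8 -7]. Elementwise product with the kernel and sum: 2·1 + 8·-2 + -7·-1 + -4·-2 + -2·1 + 2·-1 + -8·-1.

5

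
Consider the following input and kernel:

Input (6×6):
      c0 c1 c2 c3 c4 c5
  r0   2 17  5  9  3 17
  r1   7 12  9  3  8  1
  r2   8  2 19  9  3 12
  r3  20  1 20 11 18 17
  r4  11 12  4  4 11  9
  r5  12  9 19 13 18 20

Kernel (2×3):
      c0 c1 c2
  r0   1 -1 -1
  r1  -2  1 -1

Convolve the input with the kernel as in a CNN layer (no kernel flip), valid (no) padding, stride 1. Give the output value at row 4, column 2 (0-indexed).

The receptive field on the input at this output position is [4 4 11 / 19 13 18]. Elementwise product with the kernel and sum: 4·1 + 4·-1 + 11·-1 + 19·-2 + 13·1 + 18·-1.

-54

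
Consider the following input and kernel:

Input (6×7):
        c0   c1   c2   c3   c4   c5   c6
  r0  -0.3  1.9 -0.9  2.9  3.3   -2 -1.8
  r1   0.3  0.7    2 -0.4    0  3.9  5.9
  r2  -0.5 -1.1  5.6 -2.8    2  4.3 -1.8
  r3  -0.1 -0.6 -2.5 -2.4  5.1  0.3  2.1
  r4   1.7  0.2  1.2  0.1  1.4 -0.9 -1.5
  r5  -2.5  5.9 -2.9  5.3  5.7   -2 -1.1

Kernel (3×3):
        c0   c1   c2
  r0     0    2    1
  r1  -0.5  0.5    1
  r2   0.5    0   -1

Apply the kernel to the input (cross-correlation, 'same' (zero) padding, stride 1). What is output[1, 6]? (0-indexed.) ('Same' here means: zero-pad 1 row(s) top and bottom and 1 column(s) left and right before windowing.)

The receptive field on the zero-padded input at this output position is [-2 -1.8 0 / 3.9 5.9 0 / 4.3 -1.8 0]. Elementwise product with the kernel and sum: -1.8·2 + 0·1 + 3.9·-0.5 + 5.9·0.5 + 0·1 + 4.3·0.5 + 0·-1.

-0.45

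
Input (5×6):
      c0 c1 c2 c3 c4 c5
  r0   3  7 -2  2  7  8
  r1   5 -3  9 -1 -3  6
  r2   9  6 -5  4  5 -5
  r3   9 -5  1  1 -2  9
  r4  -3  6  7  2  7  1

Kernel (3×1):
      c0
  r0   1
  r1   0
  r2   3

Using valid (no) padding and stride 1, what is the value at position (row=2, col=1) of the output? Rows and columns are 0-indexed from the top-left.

24

The receptive field on the input at this output position is [6 / -5 / 6]. Elementwise product with the kernel and sum: 6·1 + 6·3.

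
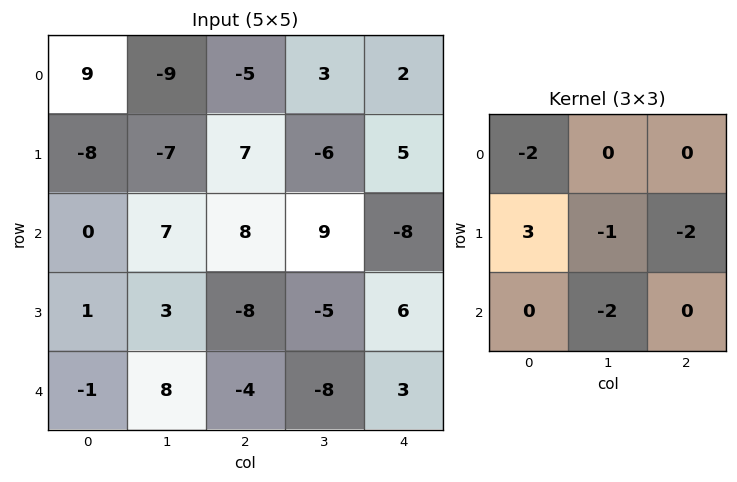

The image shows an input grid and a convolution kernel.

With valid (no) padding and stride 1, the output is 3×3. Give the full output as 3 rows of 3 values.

Output[0,0]: The receptive field on the input at this output position is [9 -9 -5 / -8 -7 7 / 0 7 8]. Elementwise product with the kernel and sum: 9·-2 + -8·3 + -7·-1 + 7·-2 + 7·-2.
Output[0,1]: The receptive field on the input at this output position is [-9 -5 3 / -7 7 -6 / 7 8 9]. Elementwise product with the kernel and sum: -9·-2 + -7·3 + 7·-1 + -6·-2 + 8·-2.

-63 -14 9
-13 25 27
0 21 -31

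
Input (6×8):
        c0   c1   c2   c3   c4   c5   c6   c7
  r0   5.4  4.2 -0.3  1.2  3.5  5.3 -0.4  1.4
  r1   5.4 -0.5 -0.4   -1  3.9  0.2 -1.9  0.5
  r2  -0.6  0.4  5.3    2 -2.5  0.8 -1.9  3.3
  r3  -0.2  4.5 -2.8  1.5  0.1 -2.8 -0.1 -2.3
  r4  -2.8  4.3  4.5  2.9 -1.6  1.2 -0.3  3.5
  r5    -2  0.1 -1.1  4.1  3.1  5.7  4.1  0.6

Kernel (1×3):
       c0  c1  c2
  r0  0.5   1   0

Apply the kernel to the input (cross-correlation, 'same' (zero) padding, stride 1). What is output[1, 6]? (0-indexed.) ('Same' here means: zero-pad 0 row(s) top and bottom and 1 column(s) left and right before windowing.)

-1.8

The receptive field on the zero-padded input at this output position is [0.2 -1.9 0.5]. Elementwise product with the kernel and sum: 0.2·0.5 + -1.9·1.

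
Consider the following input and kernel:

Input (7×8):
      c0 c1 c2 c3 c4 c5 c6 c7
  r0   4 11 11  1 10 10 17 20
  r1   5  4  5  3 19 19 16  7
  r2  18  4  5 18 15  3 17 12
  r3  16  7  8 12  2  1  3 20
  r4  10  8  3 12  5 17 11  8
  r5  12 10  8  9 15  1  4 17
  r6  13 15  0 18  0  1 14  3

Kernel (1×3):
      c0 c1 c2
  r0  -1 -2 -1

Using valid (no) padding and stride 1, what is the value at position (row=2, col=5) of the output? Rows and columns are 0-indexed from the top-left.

-49

The receptive field on the input at this output position is [3 17 12]. Elementwise product with the kernel and sum: 3·-1 + 17·-2 + 12·-1.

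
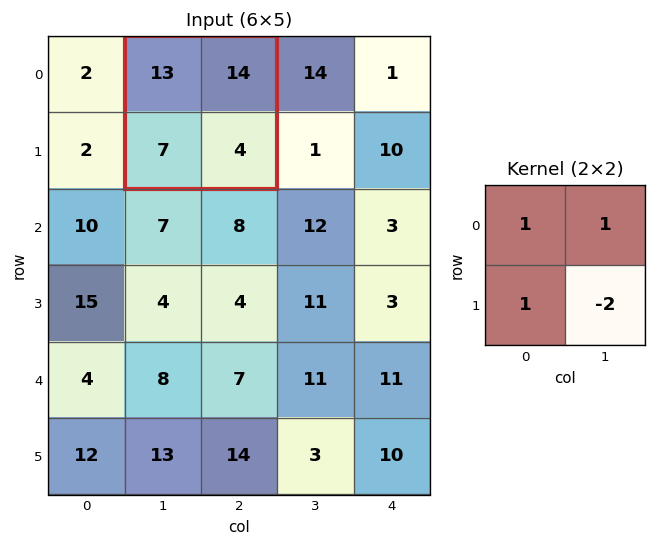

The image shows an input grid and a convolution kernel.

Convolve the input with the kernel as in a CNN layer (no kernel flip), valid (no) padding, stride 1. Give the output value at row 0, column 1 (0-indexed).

The receptive field on the input at this output position is [13 14 / 7 4]. Elementwise product with the kernel and sum: 13·1 + 14·1 + 7·1 + 4·-2.

26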